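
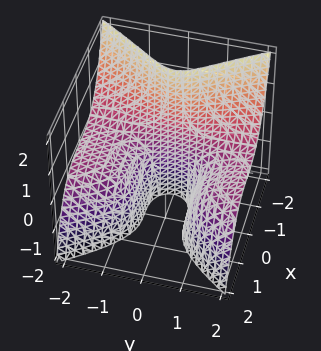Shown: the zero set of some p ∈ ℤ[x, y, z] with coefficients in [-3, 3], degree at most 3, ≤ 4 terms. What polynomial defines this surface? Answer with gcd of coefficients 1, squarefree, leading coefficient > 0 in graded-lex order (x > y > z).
Degree: the shape is more complex than any degree-2 surface, so deg p = 3.
Reading off the gridlines: the surface avoids every integer z-axis point in the box; it misses every integer gridline on the y-axis.
These observations pin down the coefficients.

3*x^3 + 3*y^2*z + 2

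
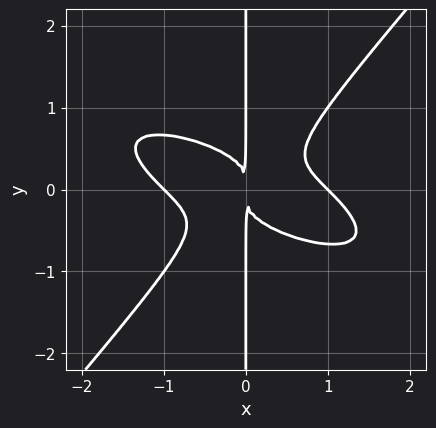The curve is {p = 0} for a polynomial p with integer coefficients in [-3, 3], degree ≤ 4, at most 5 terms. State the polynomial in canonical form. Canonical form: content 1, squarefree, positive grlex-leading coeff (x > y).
x^4 + 2*x^3*y + x^2*y^2 - 3*x*y^3 - x^2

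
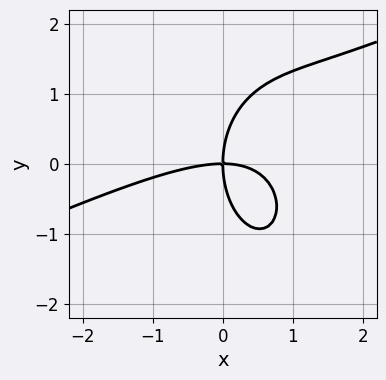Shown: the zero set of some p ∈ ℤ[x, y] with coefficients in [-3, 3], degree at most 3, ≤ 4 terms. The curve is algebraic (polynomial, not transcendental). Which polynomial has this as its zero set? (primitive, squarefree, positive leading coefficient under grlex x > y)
(a) deg p = 3. No degree-2 curve has this shape.
(b) From the visible intercepts: it meets the x-axis at x = 0 (among the integer gridlines); it crosses the y-axis at the gridline y = 0.
(c) Putting this together gives p.

x^3 - 2*x^2*y - y^3 + 3*x*y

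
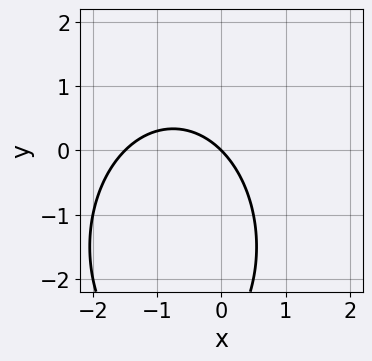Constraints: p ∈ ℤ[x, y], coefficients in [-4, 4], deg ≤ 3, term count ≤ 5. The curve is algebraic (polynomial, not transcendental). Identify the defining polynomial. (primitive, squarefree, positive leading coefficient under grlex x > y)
2*x^2 + y^2 + 3*x + 3*y

(a) Degree: a generic line meets the curve in up to 2 points, so deg p = 2.
(b) Checking where it meets the axes: it meets the y-axis at y = 0 (among the integer gridlines); it crosses the x-axis at the gridline x = 0.
(c) Assembling these constraints gives the stated polynomial.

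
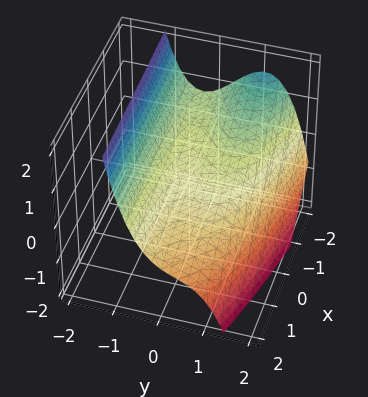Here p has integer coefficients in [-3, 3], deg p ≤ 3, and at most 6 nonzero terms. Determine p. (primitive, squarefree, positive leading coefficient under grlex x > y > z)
2*y^3 + x*y - 2*y^2 + x + 3*z

First, degree: the shape is more complex than any degree-2 surface, so deg p = 3.
Then, from the visible intercepts: it meets the x-axis at x = 0 (among the integer gridlines); it meets the z-axis at z = 0 (among the integer gridlines).
Finally, these observations pin down the coefficients. Check: (0, 1, 0) on the y-axis lies on the surface, and p(0, 1, 0) = 0. ✓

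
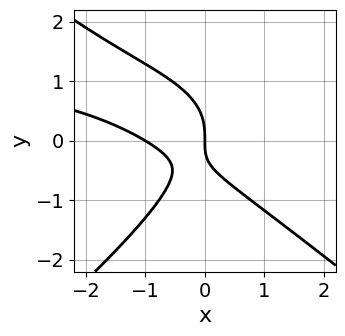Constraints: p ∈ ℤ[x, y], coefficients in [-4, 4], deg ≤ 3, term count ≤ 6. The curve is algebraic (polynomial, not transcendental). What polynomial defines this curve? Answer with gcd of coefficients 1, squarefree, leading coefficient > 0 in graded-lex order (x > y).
2*x^2*y - 3*y^3 - 3*x^2 - 3*x*y - 3*x

(a) The degree is 3 — a generic line meets the curve in up to 3 points.
(b) From the axis intercepts and sections: the x-axis gridline crossings are at x ∈ {-1, 0}; it meets the y-axis at y = 0 (among the integer gridlines).
(c) Together with the visible shape, these determine p as stated.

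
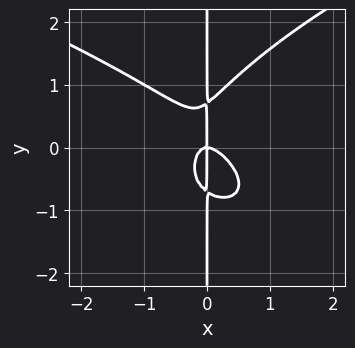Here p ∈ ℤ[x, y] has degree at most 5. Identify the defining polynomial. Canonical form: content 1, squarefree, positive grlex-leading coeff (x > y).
2*x*y^3 - 3*x^3 - 2*x^2*y - x*y

1. The degree is 4 — no degree-3 curve has this shape.
2. Observable constraints: every point of the y-axis in the box is on the curve; one x-axis crossing is at x = 0.
3. Putting this together gives p.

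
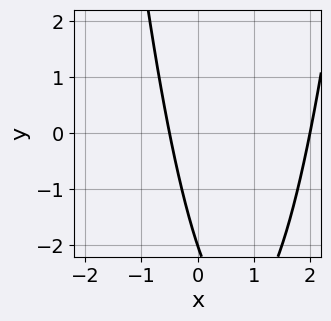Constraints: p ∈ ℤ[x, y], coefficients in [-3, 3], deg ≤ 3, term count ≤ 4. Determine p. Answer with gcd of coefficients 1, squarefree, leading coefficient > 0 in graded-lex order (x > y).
First, the degree is 2 — the shape is more complex than any degree-1 curve.
Then, reading off the gridlines: it crosses the x-axis at the gridline x = 2; it crosses the y-axis at the gridline y = -2.
Finally, assembling these constraints gives the stated polynomial.

2*x^2 - 3*x - y - 2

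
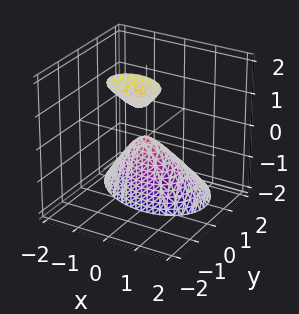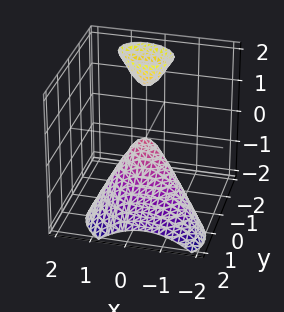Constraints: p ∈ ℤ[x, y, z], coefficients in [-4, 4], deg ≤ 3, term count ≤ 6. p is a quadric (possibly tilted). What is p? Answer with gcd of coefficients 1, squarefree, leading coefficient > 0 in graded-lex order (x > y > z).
2*x^2 + x*y + 3*y^2 + 3*y*z + z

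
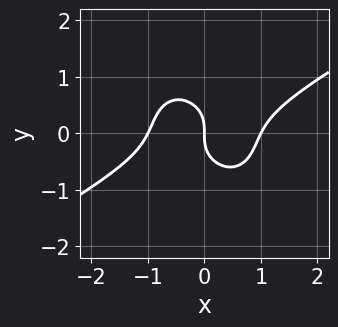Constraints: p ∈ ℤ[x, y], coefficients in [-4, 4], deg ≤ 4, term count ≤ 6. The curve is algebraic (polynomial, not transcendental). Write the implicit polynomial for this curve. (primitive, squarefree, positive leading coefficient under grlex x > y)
2*x^3 - 2*x^2*y - x*y^2 - 3*y^3 - 2*x

(a) deg p = 3.
(b) Observable constraints: the x-axis gridline crossings are at x ∈ {-1, 0, 1}; one y-axis crossing is at y = 0.
(c) Fitting integer coefficients to these (and the overall shape) gives p.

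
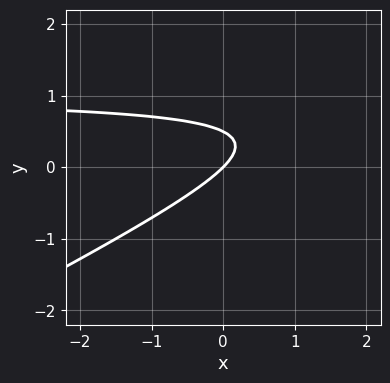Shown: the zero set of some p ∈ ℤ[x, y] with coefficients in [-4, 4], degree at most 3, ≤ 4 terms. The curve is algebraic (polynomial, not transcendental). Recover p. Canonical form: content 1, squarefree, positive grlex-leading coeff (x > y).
x*y - 2*y^2 - x + y

(a) deg p = 2. No degree-1 curve has this shape.
(b) Checking where it meets the axes: one x-axis crossing is at x = 0; one y-axis crossing is at y = 0.
(c) Together with the visible shape, these determine p as stated.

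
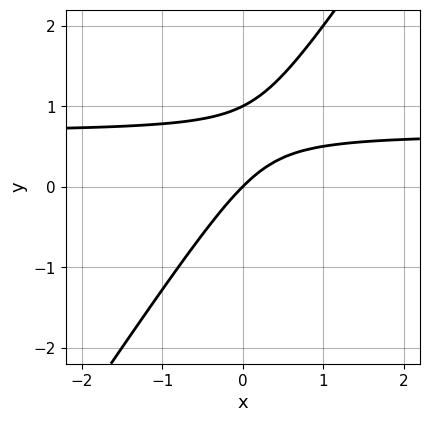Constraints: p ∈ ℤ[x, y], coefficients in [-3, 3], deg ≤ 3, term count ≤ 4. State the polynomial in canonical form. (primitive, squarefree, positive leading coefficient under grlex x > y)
3*x*y - 2*y^2 - 2*x + 2*y

First, the degree is 2 — the shape is more complex than any degree-1 curve.
Next, reading off the gridlines: the y-axis gridline crossings are at y ∈ {0, 1}; one x-axis crossing is at x = 0.
Finally, assembling these constraints gives the stated polynomial.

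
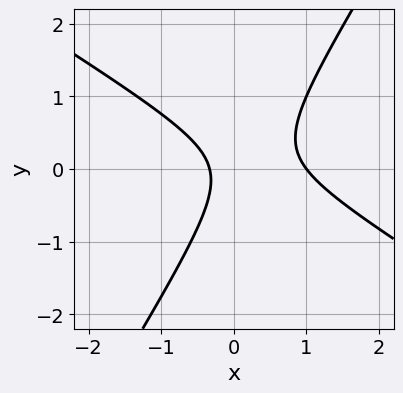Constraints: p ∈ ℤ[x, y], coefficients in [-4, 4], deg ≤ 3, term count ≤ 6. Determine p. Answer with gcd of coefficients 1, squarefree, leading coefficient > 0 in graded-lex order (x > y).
3*x^2 + 3*x*y - 3*y^2 - 2*x - 1

(a) Degree: no degree-1 curve has this shape, so deg p = 2.
(b) Against the integer gridlines: no y-intercept at any integer in the box; it meets the x-axis at x = 1 (among the integer gridlines).
(c) Putting this together gives p.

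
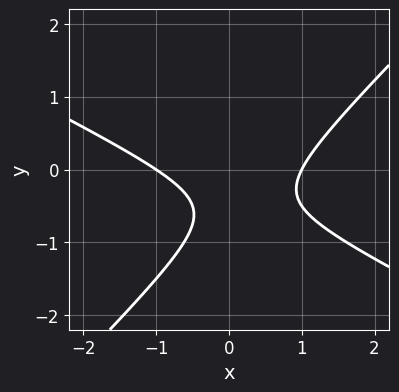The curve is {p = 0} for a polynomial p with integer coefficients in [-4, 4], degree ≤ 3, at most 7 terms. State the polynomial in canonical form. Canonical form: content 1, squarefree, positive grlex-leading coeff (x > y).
The degree is 2 — no degree-1 curve has this shape.
Checking where it meets the axes: among the integer gridlines, it crosses the x-axis at x ∈ {-1, 1}; it misses every integer gridline on the y-axis.
Solving for integer coefficients yields p as stated.

x^2 + x*y - 2*y^2 - 2*y - 1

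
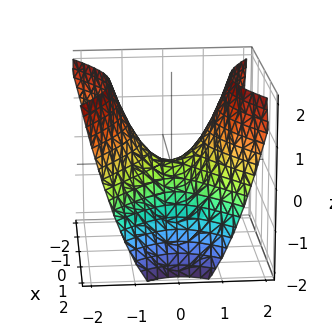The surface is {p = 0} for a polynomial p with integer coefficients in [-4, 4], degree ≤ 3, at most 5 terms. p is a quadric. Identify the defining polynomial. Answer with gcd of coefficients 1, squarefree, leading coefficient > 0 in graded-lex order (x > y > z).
2*x^2 - 3*y^2 + 3*z

deg p = 2. A saddle surface; a quadric.
Symmetries: the x ↦ −x reflection is a symmetry, so x appears only in even powers; mirror symmetry y ↦ −y ⇒ only even powers of y.
From the visible intercepts: one y-axis crossing is at y = 0; it crosses the x-axis at the gridline x = 0.
Solving for integer coefficients yields p as stated.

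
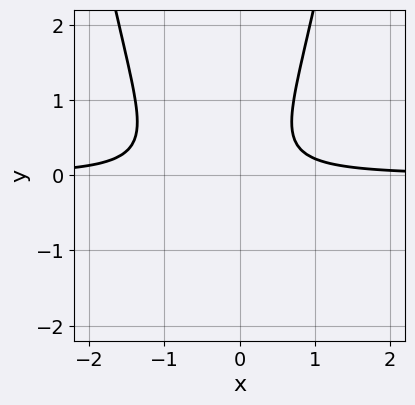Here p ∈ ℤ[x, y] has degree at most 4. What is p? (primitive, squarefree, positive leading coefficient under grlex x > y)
3*x^2*y + 2*x*y - 2*y^2 - 1

1. The degree is 3 — a generic line meets the curve in up to 3 points.
2. Reading off the gridlines: the curve avoids every integer y-axis point in the box; no x-intercept at any integer in the box.
3. Fitting integer coefficients to these (and the overall shape) gives p.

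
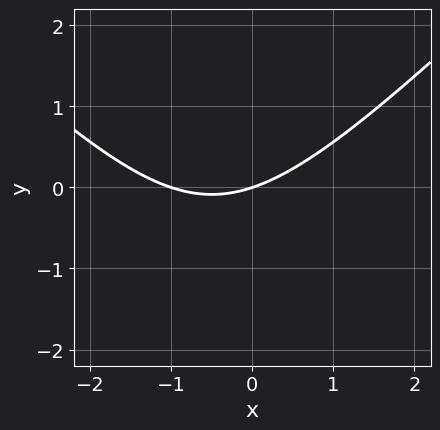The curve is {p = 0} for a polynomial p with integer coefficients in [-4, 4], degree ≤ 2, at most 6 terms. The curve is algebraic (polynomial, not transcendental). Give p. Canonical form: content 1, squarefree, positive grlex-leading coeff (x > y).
The degree is 2 — a generic line meets the curve in up to 2 points.
Against the integer gridlines: it crosses the y-axis at the gridline y = 0; the x-axis gridline crossings are at x ∈ {-1, 0}.
Solving for integer coefficients yields p as stated.

x^2 - y^2 + x - 3*y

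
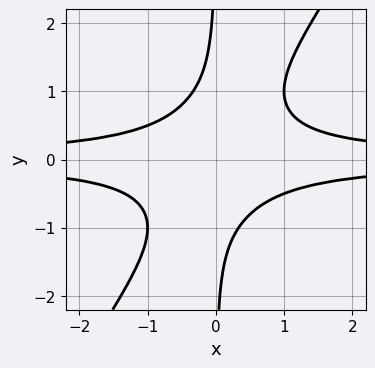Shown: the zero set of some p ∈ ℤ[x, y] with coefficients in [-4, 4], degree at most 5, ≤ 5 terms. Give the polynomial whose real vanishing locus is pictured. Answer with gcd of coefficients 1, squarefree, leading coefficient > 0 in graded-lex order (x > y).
3*x^2*y^2 - 2*x*y^3 - 1

1. deg p = 4.
2. From the visible intercepts: it misses every integer gridline on the x-axis; it misses every integer gridline on the y-axis.
3. Matching integer coefficients to the picture gives p.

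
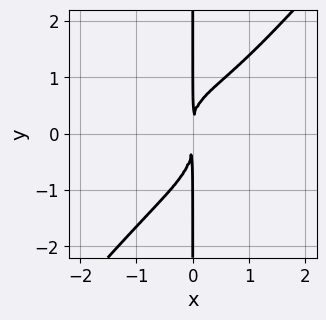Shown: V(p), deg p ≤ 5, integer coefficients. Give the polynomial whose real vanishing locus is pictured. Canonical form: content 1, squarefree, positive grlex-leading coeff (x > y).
x^4 + 2*x^3*y - 2*x*y^3 - x^2*y + 3*x^2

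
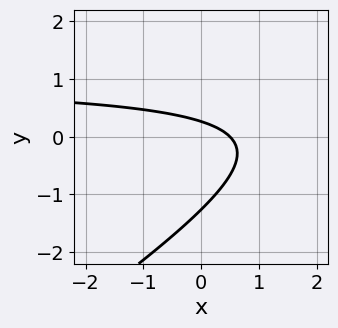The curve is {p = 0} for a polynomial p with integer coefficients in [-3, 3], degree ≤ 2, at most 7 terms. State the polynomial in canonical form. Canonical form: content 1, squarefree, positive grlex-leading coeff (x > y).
2*x*y - 3*y^2 - 2*x - 3*y + 1

(a) The degree is 2 — no degree-1 curve has this shape.
(b) The integer polynomial consistent with all of this is the stated p.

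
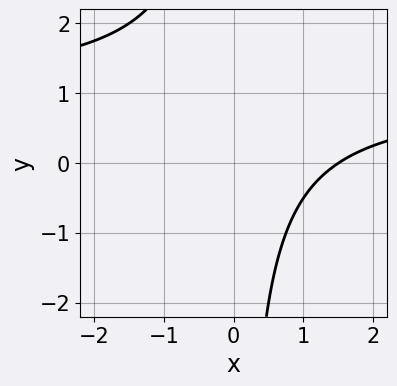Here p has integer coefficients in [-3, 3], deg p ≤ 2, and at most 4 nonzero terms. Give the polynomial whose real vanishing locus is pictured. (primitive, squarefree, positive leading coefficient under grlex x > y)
2*x*y - 2*x + 3

The degree is 2 — no degree-1 curve has this shape.
Against the integer gridlines: it misses every integer gridline on the y-axis.
Solving for integer coefficients yields p as stated.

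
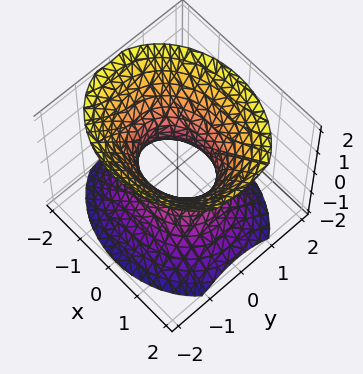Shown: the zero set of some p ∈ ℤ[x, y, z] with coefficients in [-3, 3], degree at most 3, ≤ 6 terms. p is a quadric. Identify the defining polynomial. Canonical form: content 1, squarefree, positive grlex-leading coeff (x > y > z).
2*x^2 + 3*y^2 - 2*z^2 - 2

1. deg p = 2. One connected sheet with a waist; a quadric.
2. Symmetries: mirror symmetry y ↦ −y ⇒ only even powers of y; the x ↦ −x reflection is a symmetry, so x appears only in even powers; it's symmetric under z → −z, forcing even powers of z.
3. From the axis intercepts and sections: the x-axis gridline crossings are at x ∈ {-1, 1}; the surface avoids every integer z-axis point in the box.
4. Solving for integer coefficients yields p as stated.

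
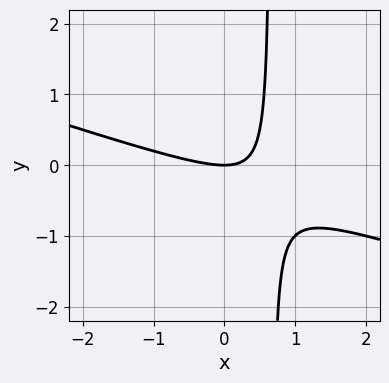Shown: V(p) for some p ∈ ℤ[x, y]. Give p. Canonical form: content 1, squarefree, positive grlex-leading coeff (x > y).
x^2 + 3*x*y - 2*y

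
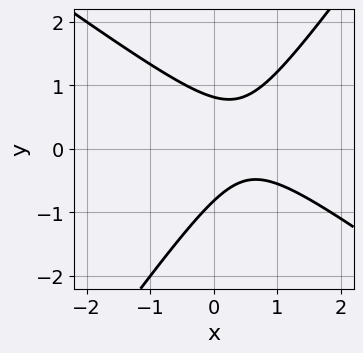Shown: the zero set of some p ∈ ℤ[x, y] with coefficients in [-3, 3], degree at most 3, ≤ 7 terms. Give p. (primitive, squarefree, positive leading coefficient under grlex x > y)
3*x^2 + 2*x*y - 3*y^2 - 3*x + 2

1. deg p = 2.
2. From the visible intercepts: no x-intercept at any integer in the box.
3. Fitting integer coefficients to these (and the overall shape) gives p.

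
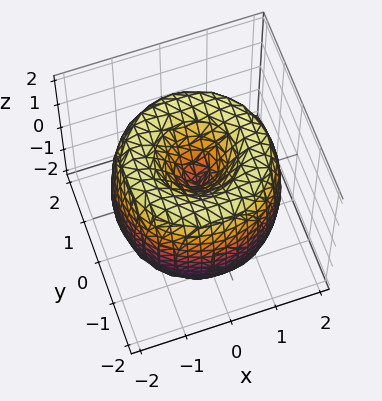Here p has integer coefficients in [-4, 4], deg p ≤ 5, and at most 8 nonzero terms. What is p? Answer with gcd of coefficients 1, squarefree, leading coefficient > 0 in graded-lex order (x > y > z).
(a) deg p = 4.
(b) Symmetries: the surface is invariant under rotation about z: p = q(x² + y², z).
(c) Against the integer gridlines: a circular section at z = -1 has radius between 0 and 1; it crosses the z-axis at the gridline z = 0; it crosses the y-axis at the gridline y = 0.
(d) Fitting integer coefficients to these (and the overall shape) gives p.

x^4 + 2*x^2*y^2 + y^4 - 3*x^2 - 3*y^2 + z^2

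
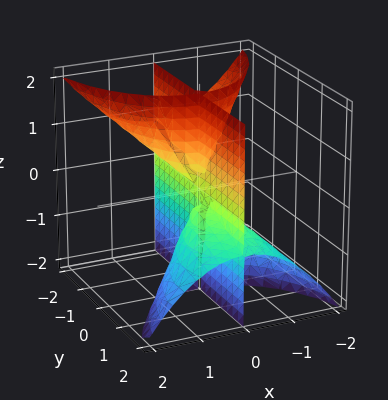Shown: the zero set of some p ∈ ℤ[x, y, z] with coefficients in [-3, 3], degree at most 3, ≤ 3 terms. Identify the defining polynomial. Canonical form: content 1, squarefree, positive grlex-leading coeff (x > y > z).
2*x^3 + x*y^2 + 3*x*y*z

1. The picture has 3 separate pieces.
2. Degree: a generic line meets the surface in up to 3 points, so deg p = 3.
3. Observable constraints: it meets the x-axis at x = 0 (among the integer gridlines); the visible y-axis segment lies entirely on the surface; the visible z-axis segment lies entirely on the surface.
4. Putting this together gives p.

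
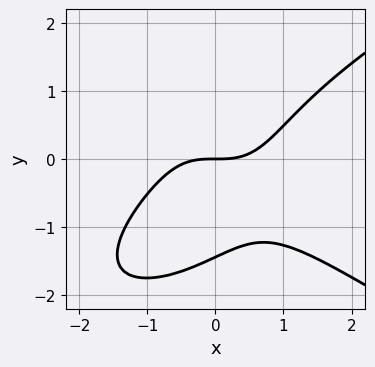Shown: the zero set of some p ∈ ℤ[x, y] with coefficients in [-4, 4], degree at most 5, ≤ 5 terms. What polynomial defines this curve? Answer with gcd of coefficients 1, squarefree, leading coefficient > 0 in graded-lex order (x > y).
(a) The degree is 4 — a generic line meets the curve in up to 4 points.
(b) Reading off the gridlines: it crosses the x-axis at the gridline x = 0; it meets the y-axis at y = 0 (among the integer gridlines).
(c) Together with the visible shape, these determine p as stated.

y^4 - 2*x^3 + 2*x*y^2 + 3*y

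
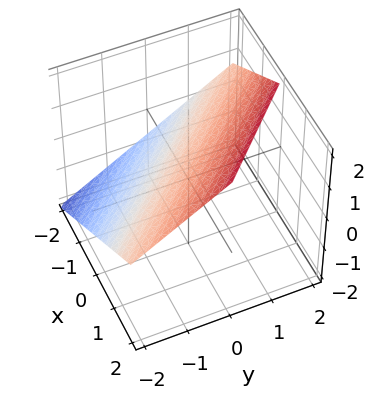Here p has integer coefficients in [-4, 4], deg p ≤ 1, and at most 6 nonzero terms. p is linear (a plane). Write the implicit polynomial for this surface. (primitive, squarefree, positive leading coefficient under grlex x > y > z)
deg p = 1. Every cross-section is a straight line — this is a plane.
From the visible intercepts: it meets the x-axis at x = -1 (among the integer gridlines); it meets the y-axis at y = -1 (among the integer gridlines).
Solving for integer coefficients yields p as stated.

2*x + 2*y - 3*z + 2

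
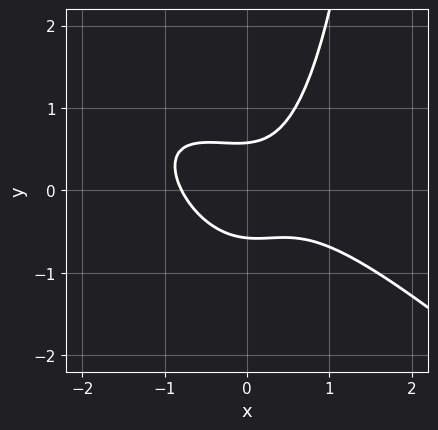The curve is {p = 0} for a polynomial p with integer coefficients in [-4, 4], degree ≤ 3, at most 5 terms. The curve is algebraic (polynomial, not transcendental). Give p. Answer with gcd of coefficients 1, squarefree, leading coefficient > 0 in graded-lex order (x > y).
(a) The degree is 3 — no degree-2 curve has this shape.
(b) Putting this together gives p.

2*x^3 + 3*x^2*y + x*y^2 - 3*y^2 + 1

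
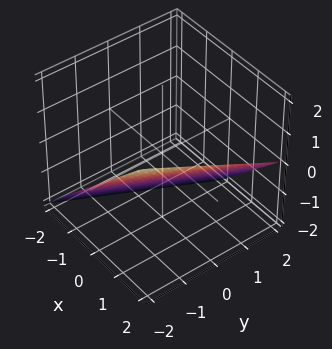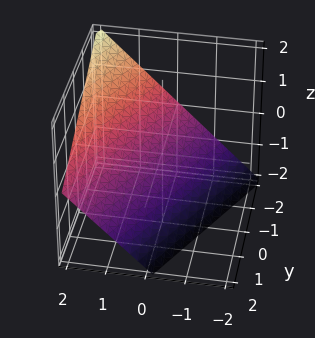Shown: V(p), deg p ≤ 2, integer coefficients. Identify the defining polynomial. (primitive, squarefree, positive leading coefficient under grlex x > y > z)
(a) deg p = 1. Every cross-section is a straight line — this is a plane.
(b) Observable constraints: one x-axis crossing is at x = 1; one y-axis crossing is at y = -2; it meets the z-axis at z = -1 (among the integer gridlines).
(c) Assembling these constraints gives the stated polynomial.

2*x - y - 2*z - 2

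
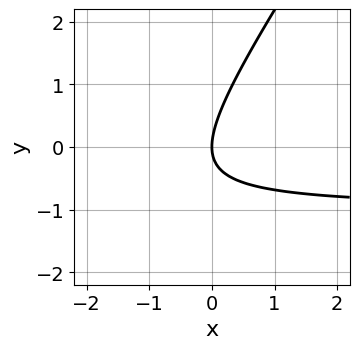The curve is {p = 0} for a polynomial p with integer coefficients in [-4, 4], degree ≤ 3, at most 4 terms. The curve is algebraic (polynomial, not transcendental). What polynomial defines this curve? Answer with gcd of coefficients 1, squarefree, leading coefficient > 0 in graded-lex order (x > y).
1. Degree: a generic line meets the curve in up to 2 points, so deg p = 2.
2. Observable constraints: it meets the y-axis at y = 0 (among the integer gridlines); it crosses the x-axis at the gridline x = 0.
3. Fitting integer coefficients to these (and the overall shape) gives p.

3*x*y - 2*y^2 + 3*x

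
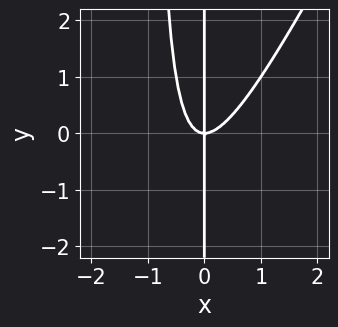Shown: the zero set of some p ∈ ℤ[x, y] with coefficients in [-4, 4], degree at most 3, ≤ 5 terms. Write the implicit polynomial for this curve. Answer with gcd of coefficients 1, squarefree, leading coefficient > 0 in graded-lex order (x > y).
1. The degree is 3 — a generic line meets the curve in up to 3 points.
2. From the axis intercepts and sections: the visible y-axis segment lies entirely on the curve; it crosses the x-axis at the gridline x = 0.
3. Solving for integer coefficients yields p as stated.

2*x^3 - x^2*y - x*y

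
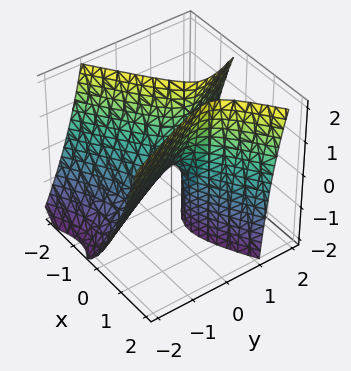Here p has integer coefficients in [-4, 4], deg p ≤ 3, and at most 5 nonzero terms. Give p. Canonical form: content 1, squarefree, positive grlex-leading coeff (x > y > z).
3*x^2 - 3*x*y - 2*y^2 + 2*y*z - z

(a) Degree: no degree-1 surface has this shape, so deg p = 2.
(b) From the visible intercepts: one x-axis crossing is at x = 0; one z-axis crossing is at z = 0; it crosses the y-axis at the gridline y = 0.
(c) Assembling these constraints gives the stated polynomial.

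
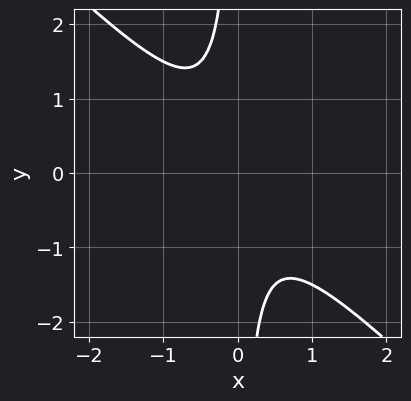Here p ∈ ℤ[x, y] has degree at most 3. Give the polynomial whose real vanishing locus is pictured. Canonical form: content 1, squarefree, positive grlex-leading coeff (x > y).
(a) The degree is 2 — no degree-1 curve has this shape.
(b) Observable constraints: the curve avoids every integer x-axis point in the box; the curve avoids every integer y-axis point in the box.
(c) Assembling these constraints gives the stated polynomial.

2*x^2 + 2*x*y + 1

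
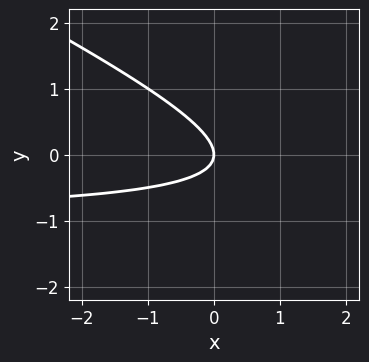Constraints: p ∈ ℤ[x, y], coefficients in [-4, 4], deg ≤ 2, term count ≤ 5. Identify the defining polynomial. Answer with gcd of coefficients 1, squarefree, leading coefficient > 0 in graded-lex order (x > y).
First, the degree is 2 — the shape is more complex than any degree-1 curve.
Next, reading off the gridlines: it crosses the y-axis at the gridline y = 0; one x-axis crossing is at x = 0.
Finally, the integer polynomial consistent with all of this is the stated p.

x*y + 2*y^2 + x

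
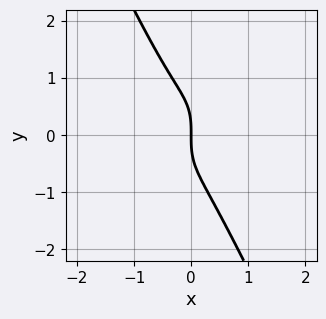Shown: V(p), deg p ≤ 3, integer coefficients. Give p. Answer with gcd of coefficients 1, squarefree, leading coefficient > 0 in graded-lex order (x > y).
First, deg p = 3. A generic line meets the curve in up to 3 points.
Then, against the integer gridlines: one y-axis crossing is at y = 0; it crosses the x-axis at the gridline x = 0.
Finally, matching integer coefficients to the picture gives p.

3*x^3 - 3*x^2*y + y^3 + x^2 + 2*x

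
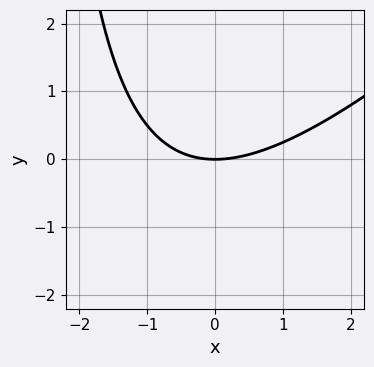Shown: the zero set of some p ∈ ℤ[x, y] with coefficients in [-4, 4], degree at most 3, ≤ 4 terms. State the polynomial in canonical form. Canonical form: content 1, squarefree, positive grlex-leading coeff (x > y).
First, the degree is 2 — no degree-1 curve has this shape.
Then, from the visible intercepts: it meets the x-axis at x = 0 (among the integer gridlines); it meets the y-axis at y = 0 (among the integer gridlines).
Finally, together with the visible shape, these determine p as stated.

x^2 - x*y - 3*y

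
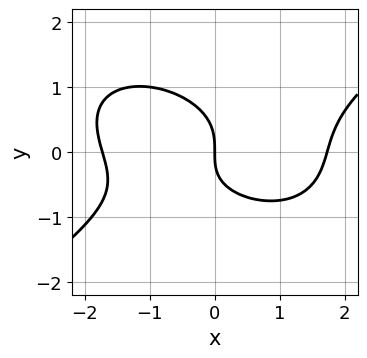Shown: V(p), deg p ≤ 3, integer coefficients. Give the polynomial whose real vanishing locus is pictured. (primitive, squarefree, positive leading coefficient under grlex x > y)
First, deg p = 3. A generic line meets the curve in up to 3 points.
Next, from the axis intercepts and sections: one x-axis crossing is at x = 0; one y-axis crossing is at y = 0.
Finally, fitting integer coefficients to these (and the overall shape) gives p.

x^3 - 3*y^3 - x*y - 3*x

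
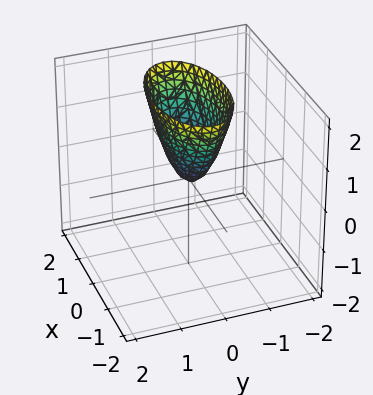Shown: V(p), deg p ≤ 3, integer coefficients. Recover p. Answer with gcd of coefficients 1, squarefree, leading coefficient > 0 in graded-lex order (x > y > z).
x^2 + 3*y^2 - z

First, degree: a paraboloid; a quadric, so deg p = 2.
Then, symmetries: it's symmetric under x → −x, forcing even powers of x; it's symmetric under y → −y, forcing even powers of y.
Next, observable constraints: it crosses the y-axis at the gridline y = 0; one z-axis crossing is at z = 0; it meets the x-axis at x = 0 (among the integer gridlines).
Finally, the integer polynomial consistent with all of this is the stated p.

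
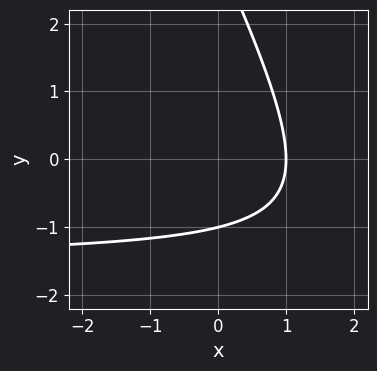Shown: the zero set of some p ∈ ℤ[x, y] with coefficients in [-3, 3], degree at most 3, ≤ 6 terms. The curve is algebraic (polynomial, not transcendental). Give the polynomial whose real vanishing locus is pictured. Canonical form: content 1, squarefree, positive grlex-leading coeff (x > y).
2*x*y + y^2 + 3*x - 2*y - 3

(a) The degree is 2 — no degree-1 curve has this shape.
(b) Checking where it meets the axes: it crosses the y-axis at the gridline y = -1; one x-axis crossing is at x = 1.
(c) Fitting integer coefficients to these (and the overall shape) gives p.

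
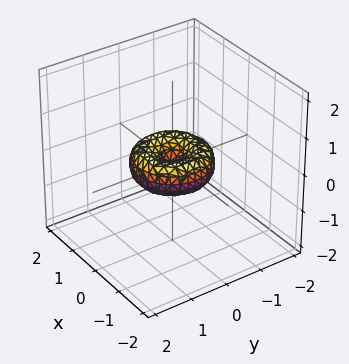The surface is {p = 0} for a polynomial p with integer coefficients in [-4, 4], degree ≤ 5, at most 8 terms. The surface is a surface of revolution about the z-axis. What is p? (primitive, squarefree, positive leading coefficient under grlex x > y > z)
deg p = 4.
Symmetries: the z-axis is an axis of rotation, so x and y enter only as x² + y².
Against the integer gridlines: the x-axis gridline crossings are at x ∈ {-1, 0, 1}; among the integer gridlines, it crosses the y-axis at y ∈ {-1, 0, 1}.
Together with the visible shape, these determine p as stated.

2*x^4 + 4*x^2*y^2 + 2*y^4 - 2*x^2 - 2*y^2 + 3*z^2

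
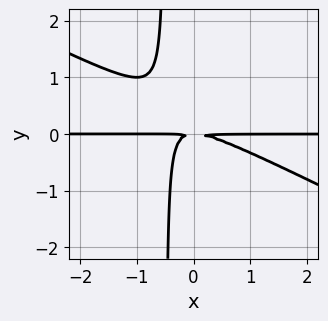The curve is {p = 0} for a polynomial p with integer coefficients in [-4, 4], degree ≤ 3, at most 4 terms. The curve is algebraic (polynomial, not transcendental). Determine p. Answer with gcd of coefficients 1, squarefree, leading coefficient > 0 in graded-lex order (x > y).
x^2*y + 2*x*y^2 + y^2

deg p = 3. The shape is more complex than any degree-2 curve.
From the visible intercepts: every point of the x-axis in the box is on the curve.
Together with the visible shape, these determine p as stated.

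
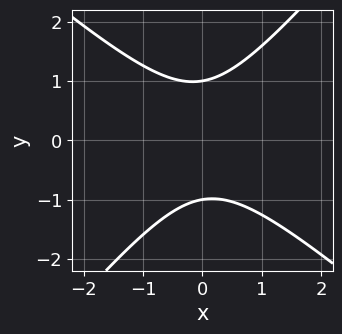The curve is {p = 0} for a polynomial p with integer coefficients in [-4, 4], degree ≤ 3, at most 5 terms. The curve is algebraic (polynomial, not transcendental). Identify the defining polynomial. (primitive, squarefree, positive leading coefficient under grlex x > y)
3*x^2 + x*y - 3*y^2 + 3

(a) Degree: no degree-1 curve has this shape, so deg p = 2.
(b) Checking where it meets the axes: the y-axis gridline crossings are at y ∈ {-1, 1}; the curve avoids every integer x-axis point in the box.
(c) These observations pin down the coefficients.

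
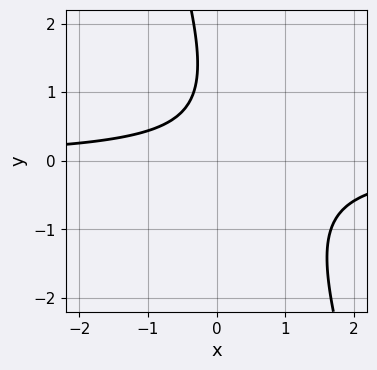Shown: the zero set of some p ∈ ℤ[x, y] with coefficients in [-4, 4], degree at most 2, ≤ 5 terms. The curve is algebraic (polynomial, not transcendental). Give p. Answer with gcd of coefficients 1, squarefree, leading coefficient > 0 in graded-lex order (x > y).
First, the degree is 2 — the shape is more complex than any degree-1 curve.
Next, from the visible intercepts: no y-intercept at any integer in the box; no x-intercept at any integer in the box.
Finally, putting this together gives p.

3*x*y + y^2 - 2*y + 2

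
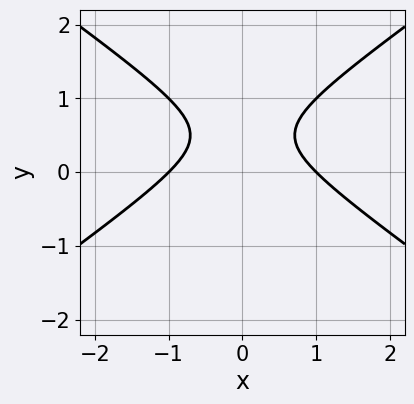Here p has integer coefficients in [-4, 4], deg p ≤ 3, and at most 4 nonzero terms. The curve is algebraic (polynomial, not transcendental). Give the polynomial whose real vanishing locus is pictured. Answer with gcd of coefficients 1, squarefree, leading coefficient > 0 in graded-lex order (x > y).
x^2 - 2*y^2 + 2*y - 1

(a) The degree is 2 — no degree-1 curve has this shape.
(b) Symmetries: mirror symmetry x ↦ −x ⇒ only even powers of x.
(c) From the axis intercepts and sections: it misses every integer gridline on the y-axis; among the integer gridlines, it crosses the x-axis at x ∈ {-1, 1}.
(d) Matching integer coefficients to the picture gives p.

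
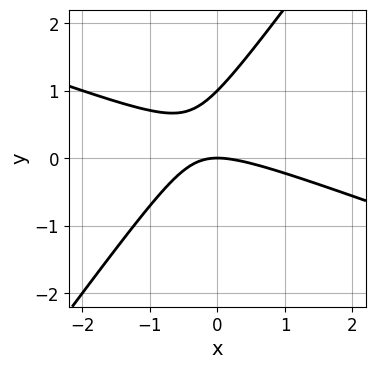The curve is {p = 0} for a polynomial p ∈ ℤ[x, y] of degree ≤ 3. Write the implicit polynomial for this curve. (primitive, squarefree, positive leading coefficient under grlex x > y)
1. deg p = 2.
2. From the axis intercepts and sections: the y-axis gridline crossings are at y ∈ {0, 1}; it meets the x-axis at x = 0 (among the integer gridlines).
3. Assembling these constraints gives the stated polynomial.

x^2 + 2*x*y - 2*y^2 + 2*y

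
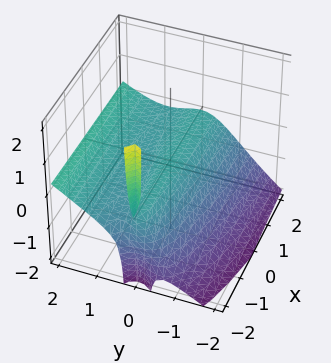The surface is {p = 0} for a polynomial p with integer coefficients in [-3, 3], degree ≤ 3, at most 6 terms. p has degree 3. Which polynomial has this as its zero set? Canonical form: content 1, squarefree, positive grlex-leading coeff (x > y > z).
First, I count 2 distinct pieces. Treating them together as one polynomial.
Next, deg p = 3. The shape is more complex than any degree-2 surface.
Then, checking where it meets the axes: it crosses the z-axis at the gridline z = 0; every point of the x-axis in the box is on the surface; it crosses the y-axis at the gridline y = 0.
Finally, matching integer coefficients to the picture gives p.

2*y^3 - 3*y^2*z - x*z - 3*y^2 - 2*z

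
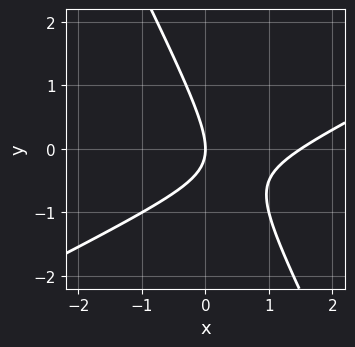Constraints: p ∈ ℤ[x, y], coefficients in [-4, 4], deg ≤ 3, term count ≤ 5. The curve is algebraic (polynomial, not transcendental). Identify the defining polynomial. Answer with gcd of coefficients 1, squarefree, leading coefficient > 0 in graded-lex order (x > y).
2*x^2 - 3*x*y - 2*y^2 - 3*x

First, degree: the shape is more complex than any degree-1 curve, so deg p = 2.
Then, observable constraints: it meets the x-axis at x = 0 (among the integer gridlines); it crosses the y-axis at the gridline y = 0.
Finally, fitting integer coefficients to these (and the overall shape) gives p.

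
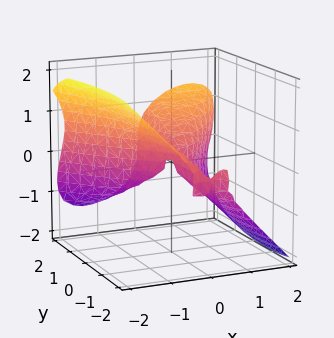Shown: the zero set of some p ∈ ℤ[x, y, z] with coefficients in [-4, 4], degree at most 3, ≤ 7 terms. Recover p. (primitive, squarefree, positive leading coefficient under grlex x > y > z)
2*x^3 - x^2*z - x*y^2 + 3*z^3 - 2*x*y

1. deg p = 3.
2. Against the integer gridlines: it crosses the x-axis at the gridline x = 0; every point of the y-axis in the box is on the surface; it crosses the z-axis at the gridline z = 0.
3. Assembling these constraints gives the stated polynomial.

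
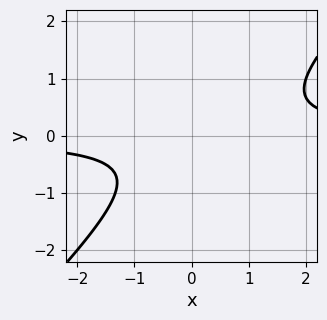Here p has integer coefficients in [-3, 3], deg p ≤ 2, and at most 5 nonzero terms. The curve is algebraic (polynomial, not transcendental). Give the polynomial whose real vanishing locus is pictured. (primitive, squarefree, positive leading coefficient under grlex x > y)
(a) The degree is 2 — a generic line meets the curve in up to 2 points.
(b) Observable constraints: it misses every integer gridline on the x-axis; it misses every integer gridline on the y-axis.
(c) Together with the visible shape, these determine p as stated.

3*x*y - 3*y^2 - y - 2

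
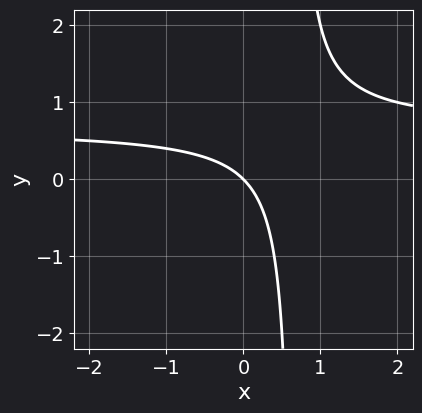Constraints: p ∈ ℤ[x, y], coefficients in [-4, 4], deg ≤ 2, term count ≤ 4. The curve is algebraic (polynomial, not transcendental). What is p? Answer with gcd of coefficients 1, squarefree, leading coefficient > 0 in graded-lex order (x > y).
The degree is 2 — a generic line meets the curve in up to 2 points.
Reading off the gridlines: one y-axis crossing is at y = 0; one x-axis crossing is at x = 0.
These observations pin down the coefficients.

3*x*y - 2*x - 2*y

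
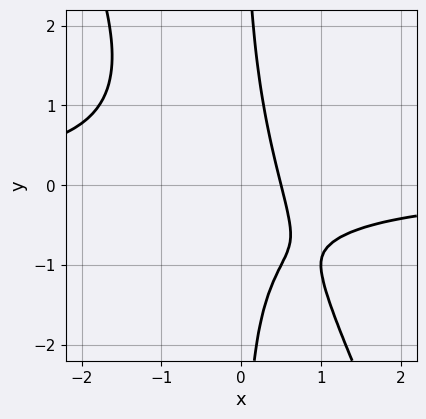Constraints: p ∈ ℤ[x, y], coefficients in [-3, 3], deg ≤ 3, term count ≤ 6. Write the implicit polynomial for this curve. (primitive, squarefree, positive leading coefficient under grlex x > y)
(a) The degree is 3 — the shape is more complex than any degree-2 curve.
(b) Observable constraints: it misses every integer gridline on the y-axis.
(c) These observations pin down the coefficients.

2*x^2*y + x*y^2 + 2*x - 1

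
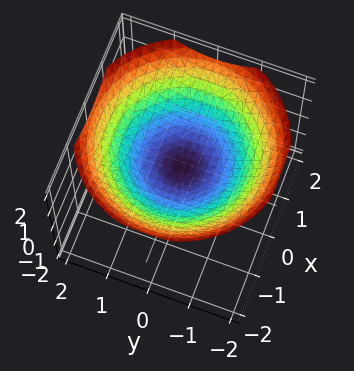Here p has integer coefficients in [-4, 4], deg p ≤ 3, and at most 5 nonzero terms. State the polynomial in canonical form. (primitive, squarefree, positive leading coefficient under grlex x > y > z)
The degree is 2 — the shape is more complex than any degree-1 surface.
By symmetry, every cross-section ⟂ z is a circle, so x, y appear only via x² + y².
Against the integer gridlines: the surface avoids every integer x-axis point in the box; a circular section at z = 1 has radius between 1 and 2; it misses every integer gridline on the y-axis.
Together with the visible shape, these determine p as stated.

x^2 + y^2 - 3*z + 1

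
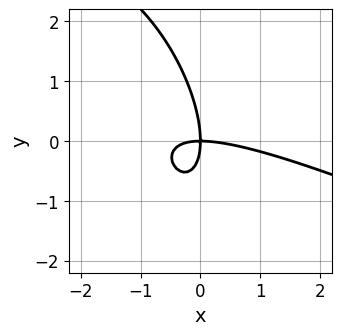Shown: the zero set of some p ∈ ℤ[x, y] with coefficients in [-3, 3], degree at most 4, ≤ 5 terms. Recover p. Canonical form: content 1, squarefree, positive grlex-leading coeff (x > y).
x^3 + 3*x^2*y + 2*x*y^2 + y^3 + 3*x*y

(a) Degree: no degree-2 curve has this shape, so deg p = 3.
(b) From the axis intercepts and sections: it crosses the x-axis at the gridline x = 0; one y-axis crossing is at y = 0.
(c) These observations pin down the coefficients.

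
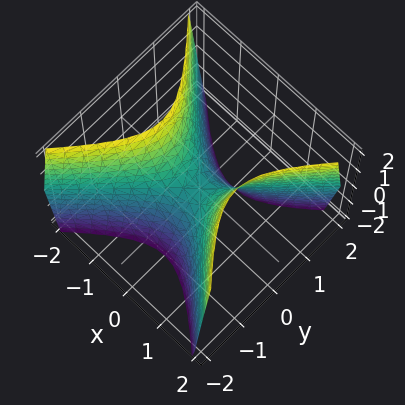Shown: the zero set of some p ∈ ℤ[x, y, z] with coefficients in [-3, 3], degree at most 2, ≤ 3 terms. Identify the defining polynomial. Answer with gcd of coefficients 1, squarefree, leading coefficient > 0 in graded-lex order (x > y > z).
2*x^2 - 2*y^2 - z

(a) Degree: a hyperbolic paraboloid; a quadric, so deg p = 2.
(b) Symmetries: it's symmetric under y → −y, forcing even powers of y; mirror symmetry x ↦ −x ⇒ only even powers of x.
(c) Against the integer gridlines: it meets the y-axis at y = 0 (among the integer gridlines); it meets the z-axis at z = 0 (among the integer gridlines); it meets the x-axis at x = 0 (among the integer gridlines).
(d) Fitting integer coefficients to these (and the overall shape) gives p.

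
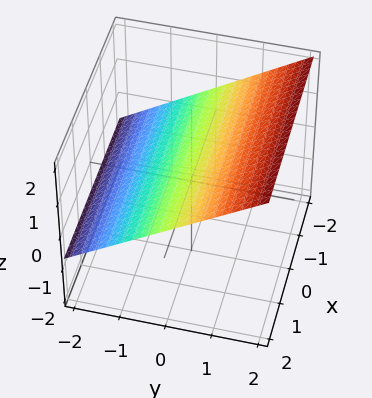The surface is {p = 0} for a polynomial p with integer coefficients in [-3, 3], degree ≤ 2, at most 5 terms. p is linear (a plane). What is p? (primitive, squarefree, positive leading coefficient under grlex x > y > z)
2*y - 3*z + 2

Degree: every cross-section is a straight line — this is a plane, so deg p = 1.
From the axis intercepts and sections: the surface avoids every integer x-axis point in the box; it meets the y-axis at y = -1 (among the integer gridlines).
Together with the visible shape, these determine p as stated.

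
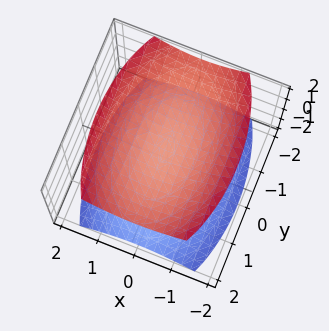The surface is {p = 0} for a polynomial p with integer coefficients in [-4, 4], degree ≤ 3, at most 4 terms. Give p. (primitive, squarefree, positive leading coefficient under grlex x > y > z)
3*x^2 + y^2 - 3*z^2 + 3

(a) There are 2 components.
(b) The degree is 2 — two sheets facing apart; a quadric.
(c) Symmetries: mirror symmetry y ↦ −y ⇒ only even powers of y; mirror symmetry x ↦ −x ⇒ only even powers of x; the z ↦ −z reflection is a symmetry, so z appears only in even powers.
(d) Checking where it meets the axes: among the integer gridlines, it crosses the z-axis at z ∈ {-1, 1}; no y-intercept at any integer in the box; the surface avoids every integer x-axis point in the box.
(e) Assembling these constraints gives the stated polynomial.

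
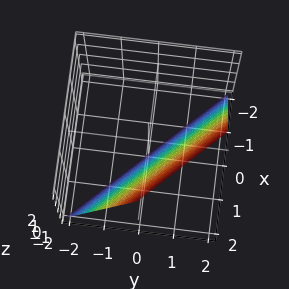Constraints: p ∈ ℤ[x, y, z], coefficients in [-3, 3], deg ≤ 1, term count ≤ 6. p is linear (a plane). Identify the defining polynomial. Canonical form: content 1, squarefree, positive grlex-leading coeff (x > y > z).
2*x + 2*y - z - 2

Degree: every cross-section is a straight line — this is a plane, so deg p = 1.
From the axis intercepts and sections: one z-axis crossing is at z = -2; it crosses the x-axis at the gridline x = 1.
These observations pin down the coefficients. Check: (0, 1, 0) on the y-axis lies on the surface, and p(0, 1, 0) = 0. ✓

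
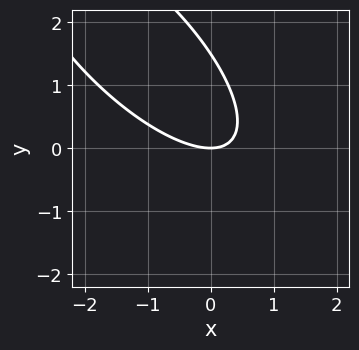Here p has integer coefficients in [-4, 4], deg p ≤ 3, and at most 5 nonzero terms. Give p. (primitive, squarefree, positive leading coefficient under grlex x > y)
2*x^2 + 3*x*y + 2*y^2 - 3*y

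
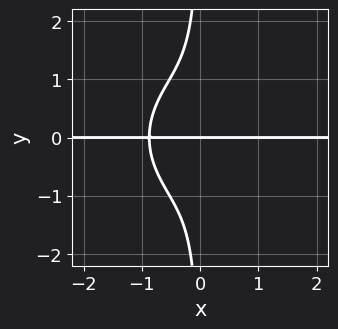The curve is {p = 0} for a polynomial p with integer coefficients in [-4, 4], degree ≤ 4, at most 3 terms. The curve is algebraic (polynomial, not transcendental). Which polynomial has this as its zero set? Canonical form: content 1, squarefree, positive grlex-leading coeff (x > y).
3*x^3*y + 3*x*y^3 + 2*y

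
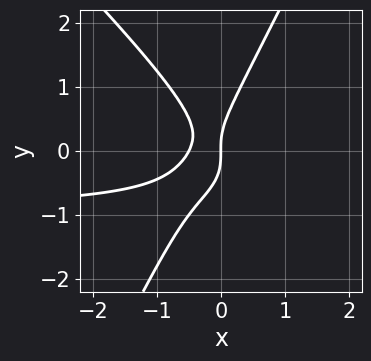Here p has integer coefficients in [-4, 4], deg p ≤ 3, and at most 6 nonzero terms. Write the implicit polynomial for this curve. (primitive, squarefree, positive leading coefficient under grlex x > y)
2*x^2*y + x*y^2 - y^3 + 2*x^2 + x

(a) The degree is 3 — the shape is more complex than any degree-2 curve.
(b) Checking where it meets the axes: it crosses the x-axis at the gridline x = 0; one y-axis crossing is at y = 0.
(c) Matching integer coefficients to the picture gives p.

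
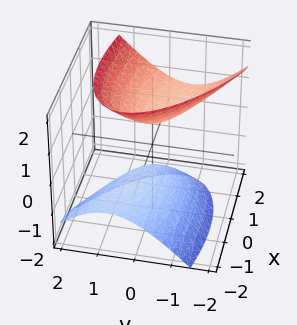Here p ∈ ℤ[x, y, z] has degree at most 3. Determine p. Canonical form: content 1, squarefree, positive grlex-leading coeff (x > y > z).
First, the picture has 2 separate pieces. They look like related sheets of one shape, so recover p as a whole.
Next, the degree is 2 — the shape is more complex than any degree-1 surface.
Next, checking where it meets the axes: no y-intercept at any integer in the box; it misses every integer gridline on the x-axis.
Finally, putting this together gives p.

x^2 + 2*x*y - 2*x*z + 3*y^2 - 2*z^2 + 1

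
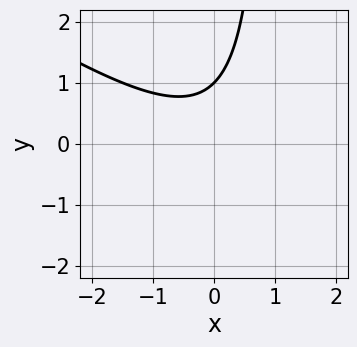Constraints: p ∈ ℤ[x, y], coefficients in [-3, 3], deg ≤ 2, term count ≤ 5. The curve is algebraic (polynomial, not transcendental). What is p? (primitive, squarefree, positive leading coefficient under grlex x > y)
(a) The degree is 2 — a generic line meets the curve in up to 2 points.
(b) Observable constraints: it meets the y-axis at y = 1 (among the integer gridlines); no x-intercept at any integer in the box.
(c) Fitting integer coefficients to these (and the overall shape) gives p.

2*x^2 + 3*x*y - 3*y + 3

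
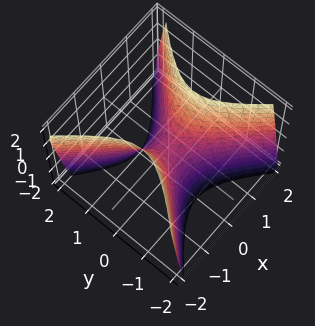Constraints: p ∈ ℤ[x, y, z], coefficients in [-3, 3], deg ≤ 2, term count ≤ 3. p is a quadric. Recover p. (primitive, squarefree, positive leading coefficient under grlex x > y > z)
1. Degree: a hyperbolic paraboloid; a quadric, so deg p = 2.
2. Symmetries: the x ↦ −x reflection is a symmetry, so x appears only in even powers; mirror symmetry y ↦ −y ⇒ only even powers of y.
3. Reading off the gridlines: it crosses the z-axis at the gridline z = 0; it crosses the y-axis at the gridline y = 0; it crosses the x-axis at the gridline x = 0.
4. The integer polynomial consistent with all of this is the stated p.

2*x^2 - 2*y^2 - z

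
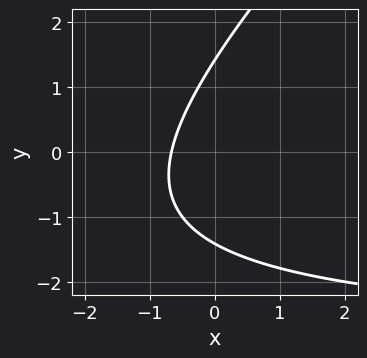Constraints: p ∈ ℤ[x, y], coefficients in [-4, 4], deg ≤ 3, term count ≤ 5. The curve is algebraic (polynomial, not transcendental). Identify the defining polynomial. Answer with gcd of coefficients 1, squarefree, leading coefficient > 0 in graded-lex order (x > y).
(a) deg p = 2. The shape is more complex than any degree-1 curve.
(b) The integer polynomial consistent with all of this is the stated p.

x*y - y^2 + 3*x + 2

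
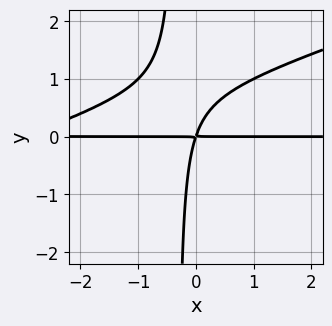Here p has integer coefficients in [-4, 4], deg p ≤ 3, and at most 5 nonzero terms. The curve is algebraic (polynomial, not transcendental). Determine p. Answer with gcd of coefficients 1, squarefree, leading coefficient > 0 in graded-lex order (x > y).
1. The degree is 3 — a generic line meets the curve in up to 3 points.
2. Checking where it meets the axes: every point of the x-axis in the box is on the curve.
3. Assembling these constraints gives the stated polynomial.

x^2*y - 3*x*y^2 + 3*x*y - y^2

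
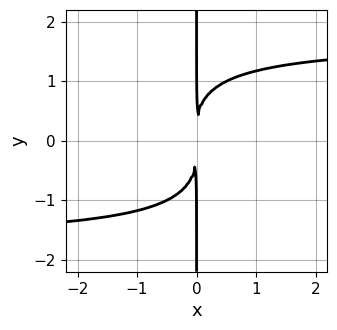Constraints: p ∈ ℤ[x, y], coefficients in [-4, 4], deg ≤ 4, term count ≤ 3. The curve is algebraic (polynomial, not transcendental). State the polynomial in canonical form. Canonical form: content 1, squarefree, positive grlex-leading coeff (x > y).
x^2*y^2 + x*y^3 - 3*x^2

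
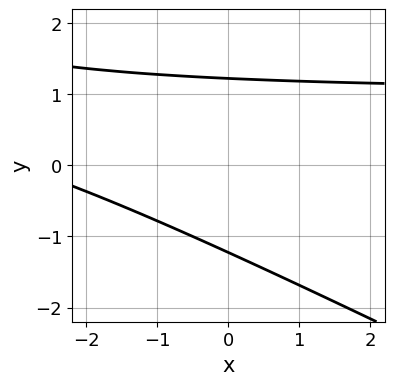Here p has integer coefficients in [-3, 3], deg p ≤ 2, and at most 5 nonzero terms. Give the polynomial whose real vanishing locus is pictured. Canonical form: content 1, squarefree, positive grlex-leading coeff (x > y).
1. Degree: a generic line meets the curve in up to 2 points, so deg p = 2.
2. From the visible intercepts: it misses every integer gridline on the x-axis.
3. Fitting integer coefficients to these (and the overall shape) gives p.

x*y + 2*y^2 - x - 3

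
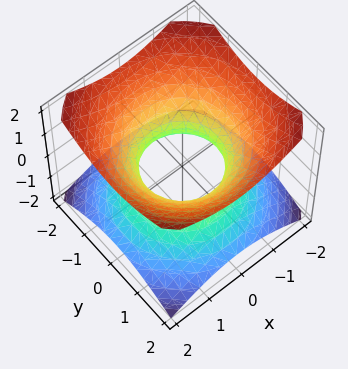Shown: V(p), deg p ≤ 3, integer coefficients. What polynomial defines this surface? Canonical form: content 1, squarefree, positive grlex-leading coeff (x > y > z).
The degree is 2 — an hourglass — one-sheet hyperboloid; a quadric.
Symmetries: the z ↦ −z reflection is a symmetry, so z appears only in even powers; rotational symmetry about the z-axis ⇒ p depends on x, y only through x² + y².
From the visible intercepts: no z-intercept at any integer in the box; a circular section at z = -1 has radius between 1 and 2; the y-axis gridline crossings are at y ∈ {-1, 1}; the x-axis gridline crossings are at x ∈ {-1, 1}.
Matching integer coefficients to the picture gives p.

2*x^2 + 2*y^2 - 3*z^2 - 2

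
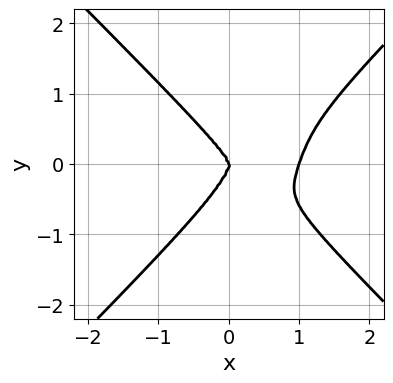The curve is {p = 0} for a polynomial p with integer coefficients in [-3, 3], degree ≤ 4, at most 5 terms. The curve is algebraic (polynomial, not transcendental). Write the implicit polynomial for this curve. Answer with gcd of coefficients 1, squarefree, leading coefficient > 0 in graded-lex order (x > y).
3*x^4 - x^2*y^2 - 2*y^4 - 3*x^3 - x^2*y

(a) Degree: a generic line meets the curve in up to 4 points, so deg p = 4.
(b) Observable constraints: it crosses the y-axis at the gridline y = 0; among the integer gridlines, it crosses the x-axis at x ∈ {0, 1}.
(c) Solving for integer coefficients yields p as stated.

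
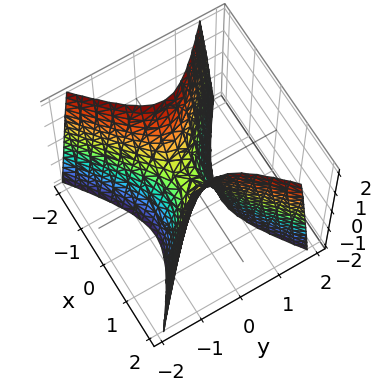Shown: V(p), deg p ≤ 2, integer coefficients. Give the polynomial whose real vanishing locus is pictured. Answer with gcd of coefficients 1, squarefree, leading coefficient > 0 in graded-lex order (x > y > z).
2*x^2 - 3*y^2 - z

(a) Degree: a saddle surface; a quadric, so deg p = 2.
(b) Symmetries: the x ↦ −x reflection is a symmetry, so x appears only in even powers; the y ↦ −y reflection is a symmetry, so y appears only in even powers.
(c) Observable constraints: it meets the z-axis at z = 0 (among the integer gridlines); one x-axis crossing is at x = 0.
(d) Together with the visible shape, these determine p as stated.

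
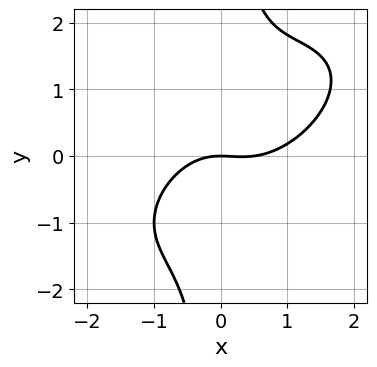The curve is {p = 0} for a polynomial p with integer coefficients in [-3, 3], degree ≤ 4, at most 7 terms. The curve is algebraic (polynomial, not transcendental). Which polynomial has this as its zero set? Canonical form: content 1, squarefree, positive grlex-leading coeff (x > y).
1. deg p = 3.
2. From the visible intercepts: it crosses the y-axis at the gridline y = 0; one x-axis crossing is at x = 0.
3. The integer polynomial consistent with all of this is the stated p.

2*x^3 - 3*x^2*y + 3*x*y^2 - x^2 - 3*y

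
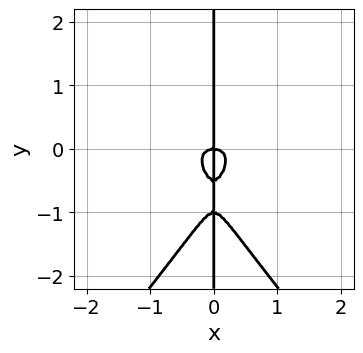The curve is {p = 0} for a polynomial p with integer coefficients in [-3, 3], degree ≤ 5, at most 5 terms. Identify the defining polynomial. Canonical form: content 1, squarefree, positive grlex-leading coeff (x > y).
deg p = 4.
Reading off the gridlines: it meets the x-axis at x = 0 (among the integer gridlines); every point of the y-axis in the box is on the curve.
Putting this together gives p.

3*x^3*y - 2*x*y^3 - 2*x^3 - 3*x*y^2 - x*y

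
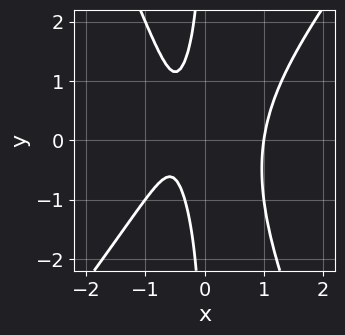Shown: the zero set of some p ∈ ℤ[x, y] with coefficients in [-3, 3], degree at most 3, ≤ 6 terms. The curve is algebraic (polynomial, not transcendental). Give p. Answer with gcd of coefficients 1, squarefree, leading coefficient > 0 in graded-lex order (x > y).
3*x^3 - x^2*y - x*y^2 - 2*x - 1

First, deg p = 3. No degree-2 curve has this shape.
Then, checking where it meets the axes: it meets the x-axis at x = 1 (among the integer gridlines); no y-intercept at any integer in the box.
Finally, matching integer coefficients to the picture gives p.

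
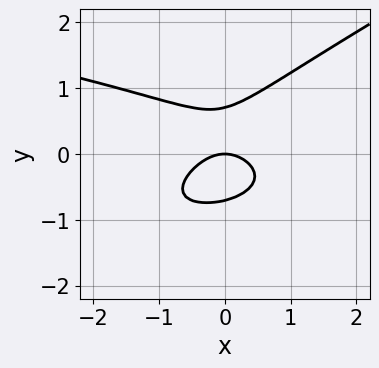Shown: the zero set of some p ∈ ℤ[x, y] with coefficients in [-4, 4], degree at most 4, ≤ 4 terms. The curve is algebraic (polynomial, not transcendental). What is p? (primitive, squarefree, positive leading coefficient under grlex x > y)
x*y^2 - 2*y^3 + x^2 + y

1. The degree is 3 — a generic line meets the curve in up to 3 points.
2. From the visible intercepts: it meets the y-axis at y = 0 (among the integer gridlines); it crosses the x-axis at the gridline x = 0.
3. Solving for integer coefficients yields p as stated.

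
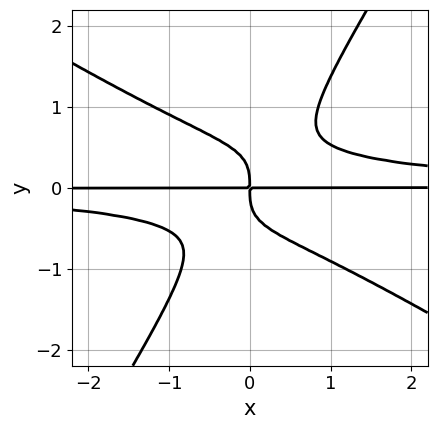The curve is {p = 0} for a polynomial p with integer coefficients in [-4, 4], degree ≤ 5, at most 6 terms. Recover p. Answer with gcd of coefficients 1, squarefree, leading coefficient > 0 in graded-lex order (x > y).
First, the degree is 4 — a generic line meets the curve in up to 4 points.
Next, from the visible intercepts: every point of the x-axis in the box is on the curve.
Finally, matching integer coefficients to the picture gives p.

3*x^2*y^2 + 3*x*y^3 - 3*y^4 - 2*x*y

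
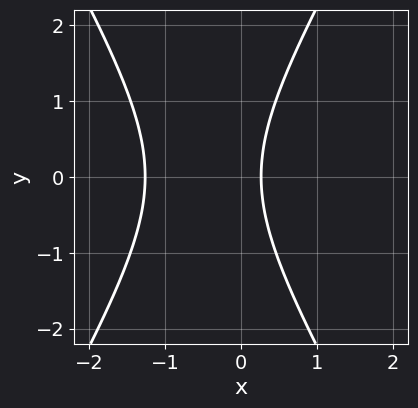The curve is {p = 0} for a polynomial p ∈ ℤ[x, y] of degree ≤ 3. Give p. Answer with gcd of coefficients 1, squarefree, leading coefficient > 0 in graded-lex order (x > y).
3*x^2 - y^2 + 3*x - 1

(a) The degree is 2 — a generic line meets the curve in up to 2 points.
(b) Symmetries: it's symmetric under y → −y, forcing even powers of y.
(c) From the axis intercepts and sections: the curve avoids every integer y-axis point in the box.
(d) Together with the visible shape, these determine p as stated.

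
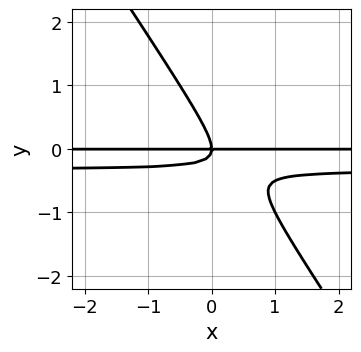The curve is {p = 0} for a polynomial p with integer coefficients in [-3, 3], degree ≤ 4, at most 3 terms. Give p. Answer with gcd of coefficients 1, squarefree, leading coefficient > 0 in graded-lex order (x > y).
3*x*y^2 + 2*y^3 + x*y

First, the degree is 3 — no degree-2 curve has this shape.
Next, observable constraints: the visible x-axis segment lies entirely on the curve; it meets the y-axis at y = 0 (among the integer gridlines).
Finally, putting this together gives p.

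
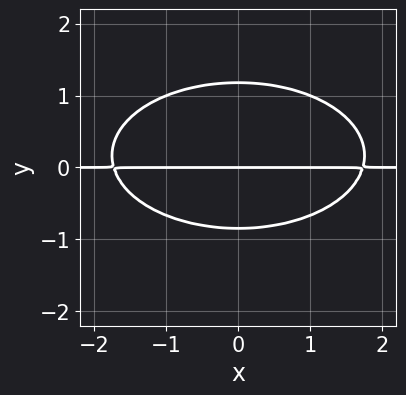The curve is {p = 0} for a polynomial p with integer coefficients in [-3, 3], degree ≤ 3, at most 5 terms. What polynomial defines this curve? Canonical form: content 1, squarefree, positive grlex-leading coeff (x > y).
x^2*y + 3*y^3 - y^2 - 3*y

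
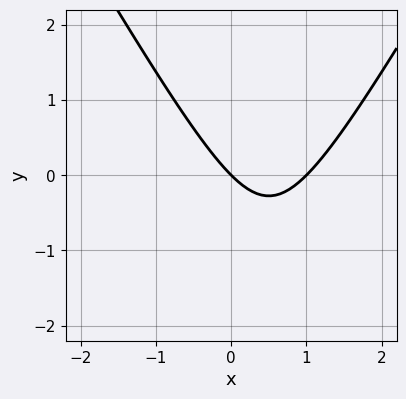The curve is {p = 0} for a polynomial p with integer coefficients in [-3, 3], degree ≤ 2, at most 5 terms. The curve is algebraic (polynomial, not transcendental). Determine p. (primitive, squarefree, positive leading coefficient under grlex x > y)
3*x^2 - y^2 - 3*x - 3*y

First, degree: no degree-1 curve has this shape, so deg p = 2.
Then, reading off the gridlines: the x-axis gridline crossings are at x ∈ {0, 1}; one y-axis crossing is at y = 0.
Finally, putting this together gives p.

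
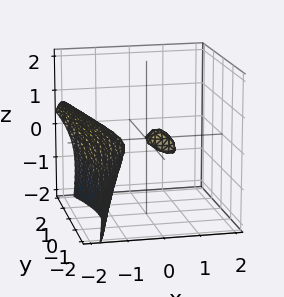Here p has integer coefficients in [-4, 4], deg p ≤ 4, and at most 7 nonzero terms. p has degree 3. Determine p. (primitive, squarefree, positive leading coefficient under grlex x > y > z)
The picture has 2 separate pieces. They look like related sheets of one shape, so recover p as a whole.
Degree: a generic line meets the surface in up to 3 points, so deg p = 3.
Against the integer gridlines: it meets the x-axis at x = 0 (among the integer gridlines); one y-axis crossing is at y = 0.
Together with the visible shape, these determine p as stated.

2*x^3 + 3*x^2*z + 3*y^2 + 3*z^2 - x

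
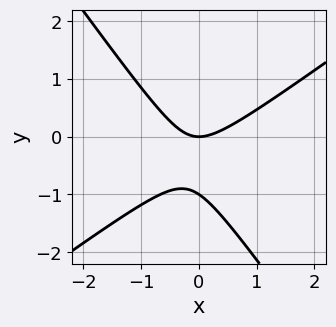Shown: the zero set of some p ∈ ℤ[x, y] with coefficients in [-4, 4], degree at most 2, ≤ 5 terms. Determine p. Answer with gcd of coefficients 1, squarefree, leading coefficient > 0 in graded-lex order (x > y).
1. deg p = 2. No degree-1 curve has this shape.
2. From the axis intercepts and sections: the y-axis gridline crossings are at y ∈ {-1, 0}; it crosses the x-axis at the gridline x = 0.
3. The integer polynomial consistent with all of this is the stated p.

3*x^2 - 2*x*y - 3*y^2 - 3*y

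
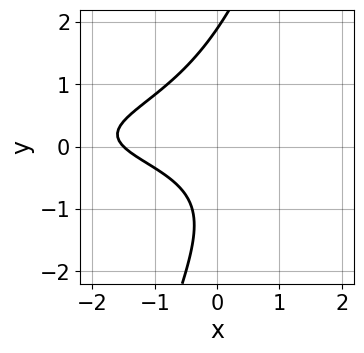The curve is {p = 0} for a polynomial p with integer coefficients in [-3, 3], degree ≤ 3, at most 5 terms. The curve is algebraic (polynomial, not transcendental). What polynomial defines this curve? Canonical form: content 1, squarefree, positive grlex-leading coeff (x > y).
3*x*y^2 - y^3 + 2*x + 2*y + 3

(a) The degree is 3 — the shape is more complex than any degree-2 curve.
(b) The integer polynomial consistent with all of this is the stated p.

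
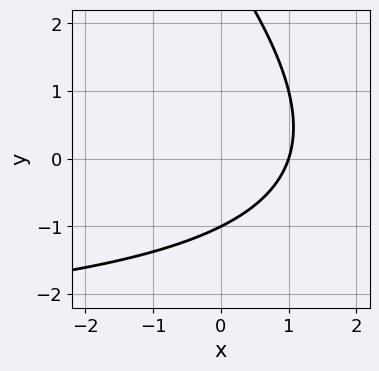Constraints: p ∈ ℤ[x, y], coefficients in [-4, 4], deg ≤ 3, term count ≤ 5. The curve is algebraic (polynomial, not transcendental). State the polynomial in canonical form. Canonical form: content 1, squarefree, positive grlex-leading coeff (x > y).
x*y + y^2 + 3*x - 2*y - 3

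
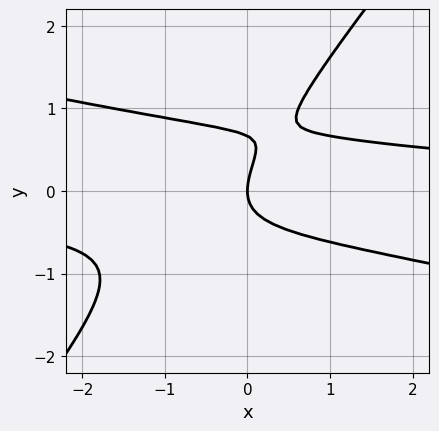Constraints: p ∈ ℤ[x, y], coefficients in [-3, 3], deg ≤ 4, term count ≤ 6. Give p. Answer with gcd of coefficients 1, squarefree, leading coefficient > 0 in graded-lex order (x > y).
x^2*y + 3*x*y^2 - 3*y^3 + 2*y^2 - 2*x

(a) Degree: a generic line meets the curve in up to 3 points, so deg p = 3.
(b) Reading off the gridlines: one y-axis crossing is at y = 0; one x-axis crossing is at x = 0.
(c) Together with the visible shape, these determine p as stated.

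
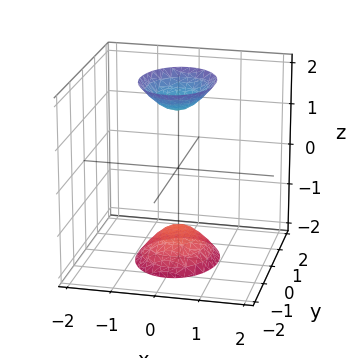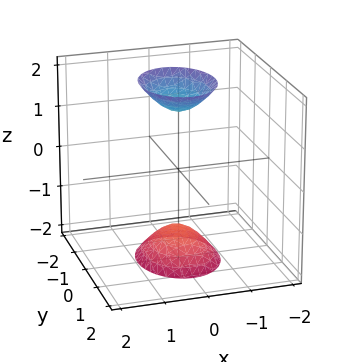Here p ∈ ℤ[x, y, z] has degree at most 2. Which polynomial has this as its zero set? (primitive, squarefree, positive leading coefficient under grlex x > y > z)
The picture has 2 separate pieces. They look like related sheets of one shape, so recover p as a whole.
deg p = 2. Two sheets facing apart; a quadric.
Symmetries: mirror symmetry x ↦ −x ⇒ only even powers of x; mirror symmetry y ↦ −y ⇒ only even powers of y; mirror symmetry z ↦ −z ⇒ only even powers of z.
Reading off the gridlines: no y-intercept at any integer in the box; it misses every integer gridline on the x-axis.
Solving for integer coefficients yields p as stated.

3*x^2 + 2*y^2 - z^2 + 2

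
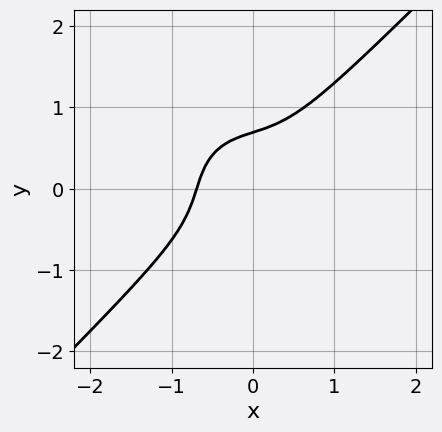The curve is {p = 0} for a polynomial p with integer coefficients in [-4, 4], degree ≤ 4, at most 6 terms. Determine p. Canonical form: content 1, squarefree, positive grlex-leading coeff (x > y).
3*x^3 - 3*y^3 + 2*x*y + 1

1. The degree is 3 — no degree-2 curve has this shape.
2. The integer polynomial consistent with all of this is the stated p.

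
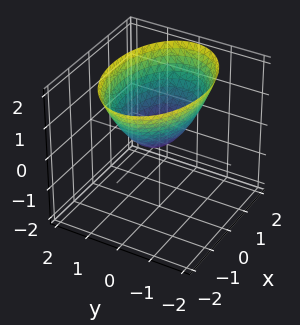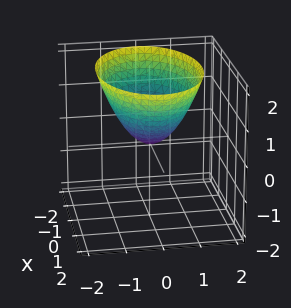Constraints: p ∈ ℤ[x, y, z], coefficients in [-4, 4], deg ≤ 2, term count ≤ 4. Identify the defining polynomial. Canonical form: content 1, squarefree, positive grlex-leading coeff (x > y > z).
x^2 + 2*y^2 - 2*z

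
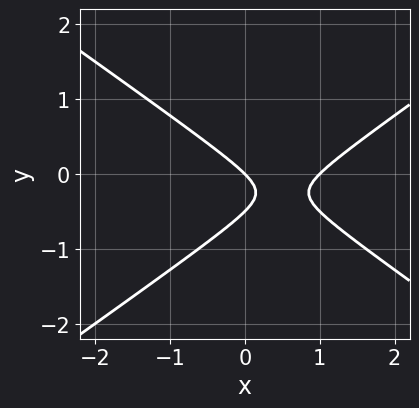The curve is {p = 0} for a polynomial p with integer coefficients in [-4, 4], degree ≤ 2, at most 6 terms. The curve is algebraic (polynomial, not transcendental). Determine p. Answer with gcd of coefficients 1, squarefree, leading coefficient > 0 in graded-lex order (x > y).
x^2 - 2*y^2 - x - y

(a) The degree is 2 — no degree-1 curve has this shape.
(b) Reading off the gridlines: among the integer gridlines, it crosses the x-axis at x ∈ {0, 1}; one y-axis crossing is at y = 0.
(c) The integer polynomial consistent with all of this is the stated p.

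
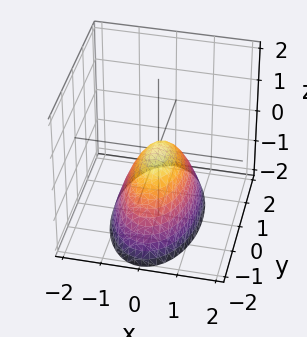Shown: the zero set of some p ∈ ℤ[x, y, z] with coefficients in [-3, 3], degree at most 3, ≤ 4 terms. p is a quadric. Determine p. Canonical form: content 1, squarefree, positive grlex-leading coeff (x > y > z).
3*x^2 + y^2 + 2*z

1. deg p = 2. A single bowl opening along one axis; a quadric.
2. Symmetries: the y ↦ −y reflection is a symmetry, so y appears only in even powers; it's symmetric under x → −x, forcing even powers of x.
3. Observable constraints: one x-axis crossing is at x = 0; it crosses the y-axis at the gridline y = 0; one z-axis crossing is at z = 0.
4. Together with the visible shape, these determine p as stated.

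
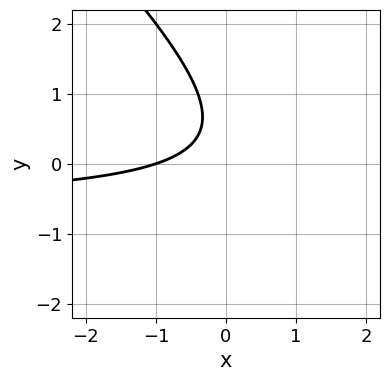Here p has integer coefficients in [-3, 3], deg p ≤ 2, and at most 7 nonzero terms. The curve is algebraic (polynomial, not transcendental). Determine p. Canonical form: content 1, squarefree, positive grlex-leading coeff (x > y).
3*x*y + 3*y^2 + 2*x - 3*y + 2

Degree: the shape is more complex than any degree-1 curve, so deg p = 2.
From the visible intercepts: one x-axis crossing is at x = -1; no y-intercept at any integer in the box.
Assembling these constraints gives the stated polynomial.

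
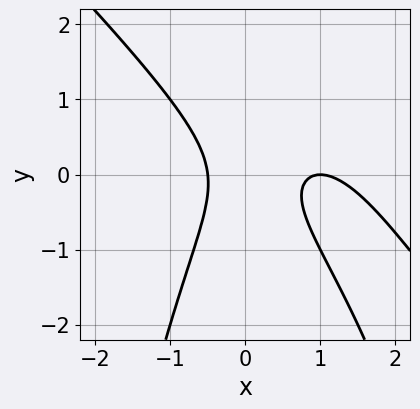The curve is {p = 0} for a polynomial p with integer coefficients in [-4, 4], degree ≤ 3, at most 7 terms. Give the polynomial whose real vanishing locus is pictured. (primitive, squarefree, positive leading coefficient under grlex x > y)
2*x^3 + 2*x^2*y - 3*x^2 + 2*y^2 + 1

(a) deg p = 3.
(b) Reading off the gridlines: one x-axis crossing is at x = 1; it misses every integer gridline on the y-axis.
(c) Assembling these constraints gives the stated polynomial.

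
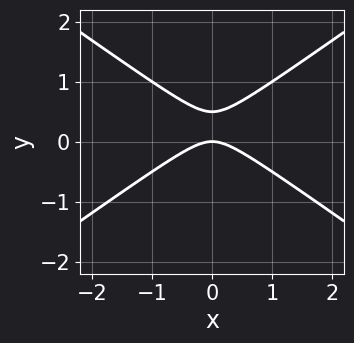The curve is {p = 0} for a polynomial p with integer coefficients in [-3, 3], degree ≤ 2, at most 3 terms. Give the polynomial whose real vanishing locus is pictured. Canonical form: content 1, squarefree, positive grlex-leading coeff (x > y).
x^2 - 2*y^2 + y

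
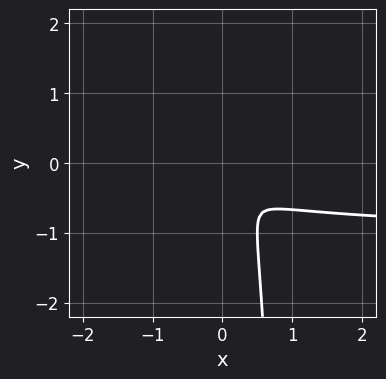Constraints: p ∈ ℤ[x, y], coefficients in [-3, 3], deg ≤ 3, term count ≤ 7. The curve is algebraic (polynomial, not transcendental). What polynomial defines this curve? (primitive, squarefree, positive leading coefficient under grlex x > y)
2*x^2*y - x*y^2 + 2*x^2 + x*y + y^2

First, deg p = 3. No degree-2 curve has this shape.
Finally, solving for integer coefficients yields p as stated.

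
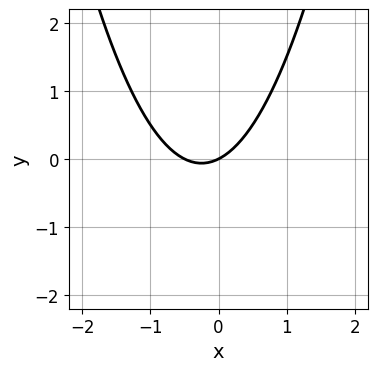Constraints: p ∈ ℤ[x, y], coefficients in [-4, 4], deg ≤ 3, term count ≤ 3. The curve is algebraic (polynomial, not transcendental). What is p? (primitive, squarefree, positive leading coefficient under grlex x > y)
2*x^2 + x - 2*y

First, the degree is 2 — no degree-1 curve has this shape.
Next, from the visible intercepts: it meets the y-axis at y = 0 (among the integer gridlines); it crosses the x-axis at the gridline x = 0.
Finally, fitting integer coefficients to these (and the overall shape) gives p.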